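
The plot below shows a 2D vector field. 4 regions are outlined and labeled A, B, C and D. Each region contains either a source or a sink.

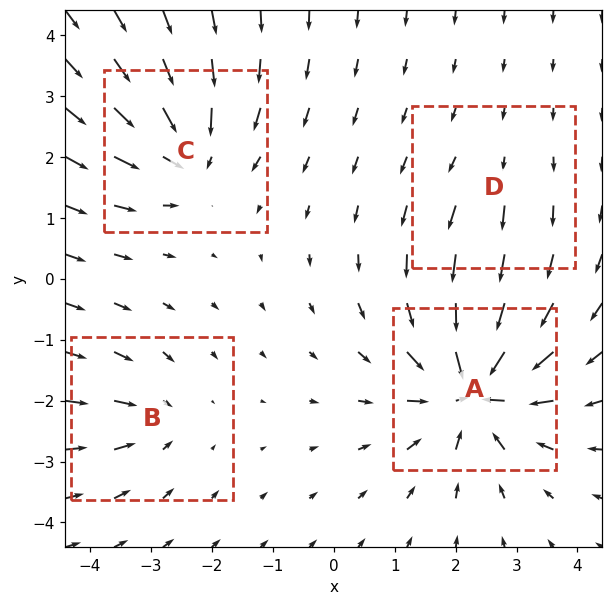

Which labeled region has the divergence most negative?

Divergence at each region's feature centre — A: about -9, B: about -3, C: about -5, D: about +2. Region A is most negative.

A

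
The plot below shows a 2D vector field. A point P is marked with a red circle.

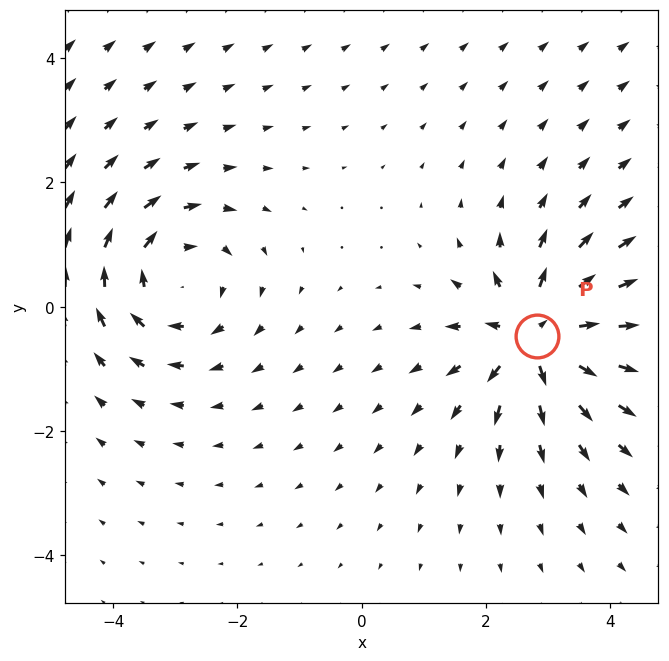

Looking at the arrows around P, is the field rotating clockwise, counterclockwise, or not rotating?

Near P at (2.8, -0.5) the arrows show no circulation. The curl there is ≈0.

not rotating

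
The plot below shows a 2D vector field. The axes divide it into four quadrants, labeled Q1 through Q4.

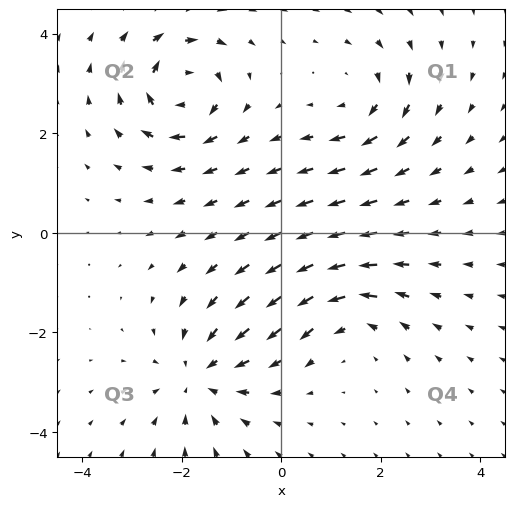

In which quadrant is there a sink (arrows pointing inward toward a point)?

Q3

The sink sits at approximately (-1.6, -2.9), which lies in quadrant Q3. The divergence there is about -5, negative as expected for a sink.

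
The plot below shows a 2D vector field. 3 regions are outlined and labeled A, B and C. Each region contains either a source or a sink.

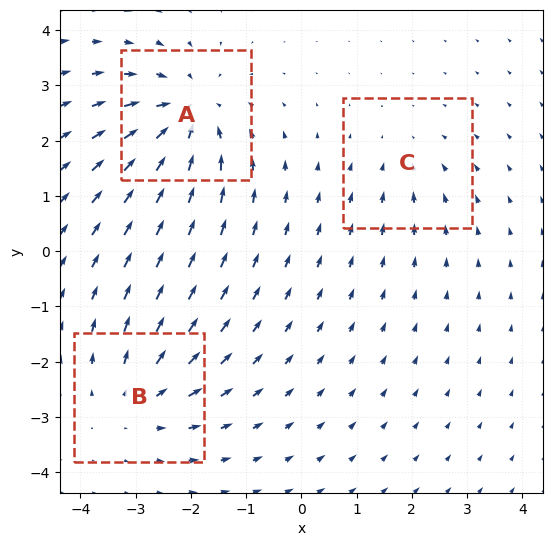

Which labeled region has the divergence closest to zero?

C

Divergence at each region's feature centre — A: about -5, B: about +3, C: about -2. Region C is closest to zero.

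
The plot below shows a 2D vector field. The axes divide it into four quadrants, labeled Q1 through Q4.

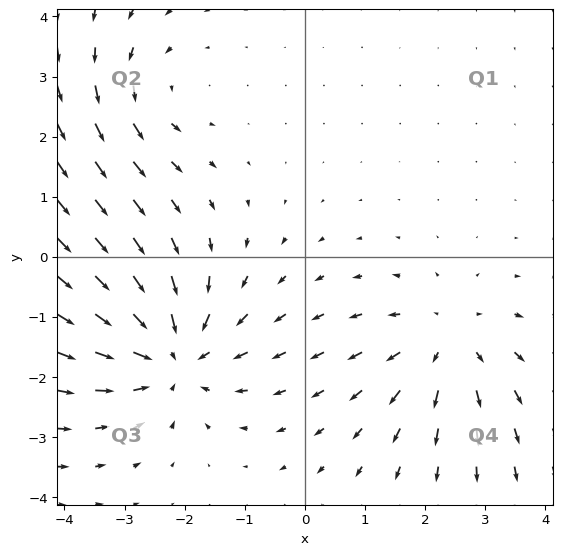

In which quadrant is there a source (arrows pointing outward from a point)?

The source sits at approximately (2.4, -1.4), which lies in quadrant Q4. The divergence there is about +3, positive as expected for a source.

Q4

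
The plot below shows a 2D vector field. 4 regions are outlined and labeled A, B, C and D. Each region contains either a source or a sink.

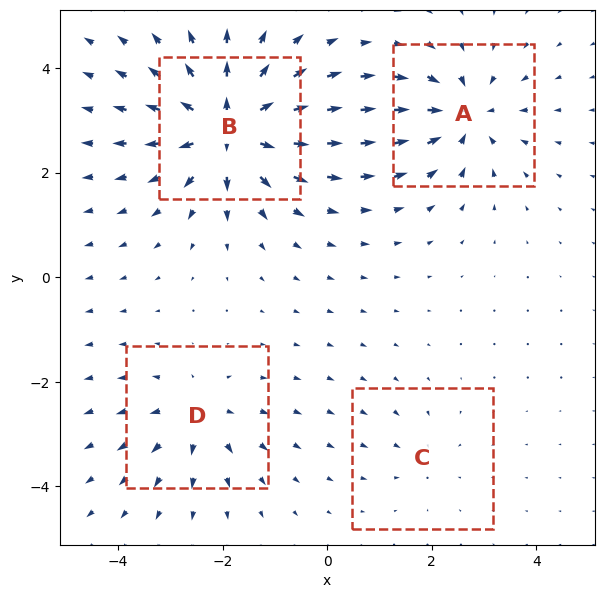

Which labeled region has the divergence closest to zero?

C

Divergence at each region's feature centre — A: about -5, B: about +8, C: about -2, D: about +4. Region C is closest to zero.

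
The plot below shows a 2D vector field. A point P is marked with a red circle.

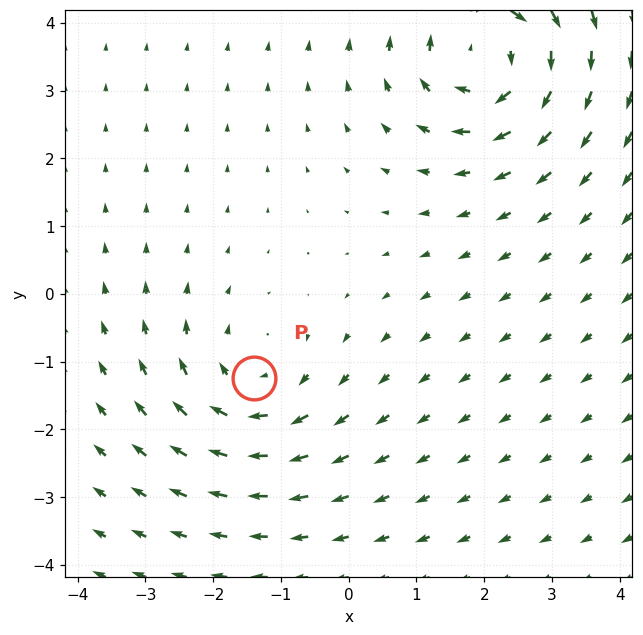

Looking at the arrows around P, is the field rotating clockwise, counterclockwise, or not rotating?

clockwise

Near P at (-1.4, -1.2) the arrows circulate clockwise. The curl (z-component) there is about -3; negative curl means clockwise rotation.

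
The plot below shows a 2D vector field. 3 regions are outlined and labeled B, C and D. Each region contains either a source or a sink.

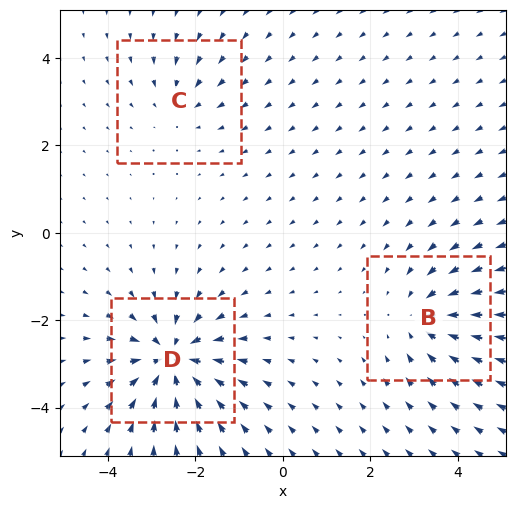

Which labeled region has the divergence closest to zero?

C

Divergence at each region's feature centre — B: about -4, C: about -2, D: about -6. Region C is closest to zero.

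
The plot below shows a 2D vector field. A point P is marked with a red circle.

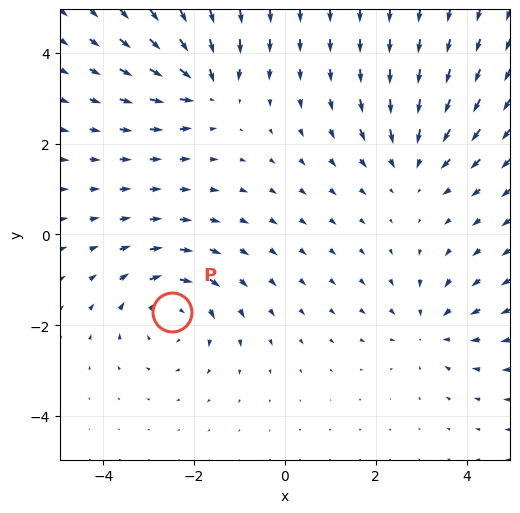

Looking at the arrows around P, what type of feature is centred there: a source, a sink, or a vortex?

At P (-2.5, -1.7) the arrows circulate clockwise. Divergence ≈0, curl about -4 — near-zero divergence with nonzero curl is a vortex.

vortex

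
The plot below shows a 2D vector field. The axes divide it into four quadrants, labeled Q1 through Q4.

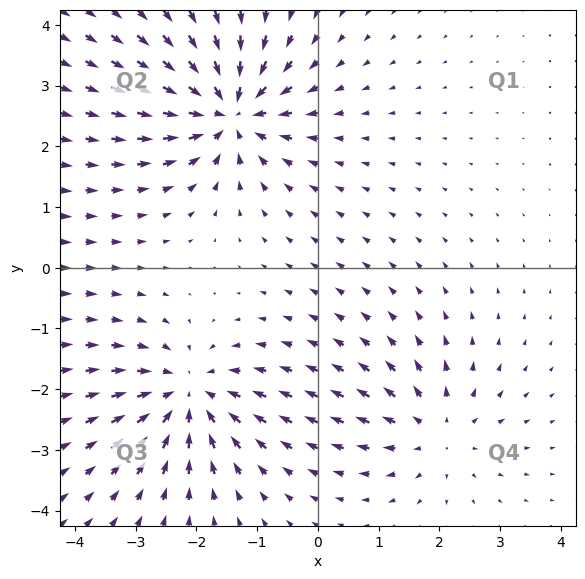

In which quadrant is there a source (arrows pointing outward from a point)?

Q4

The source sits at approximately (2.0, -2.7), which lies in quadrant Q4. The divergence there is about +3, positive as expected for a source.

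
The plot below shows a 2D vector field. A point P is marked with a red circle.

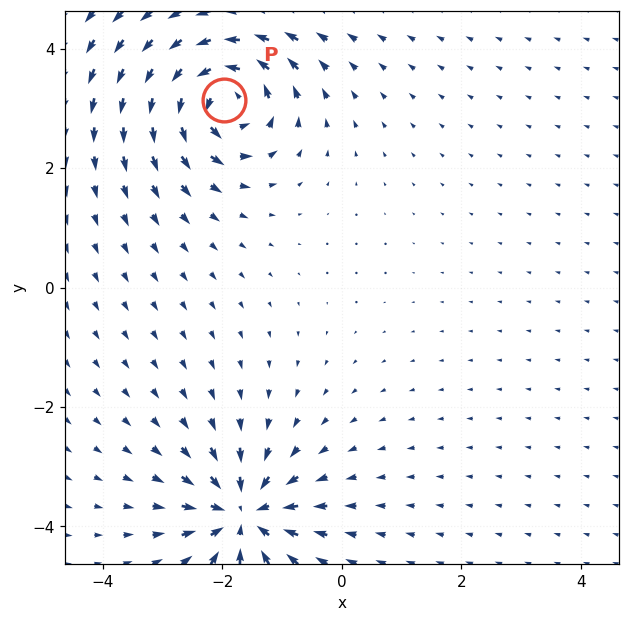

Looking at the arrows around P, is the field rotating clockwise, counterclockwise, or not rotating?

Near P at (-2.0, 3.1) the arrows circulate counterclockwise. The curl (z-component) there is about +6; positive curl means counterclockwise rotation.

counterclockwise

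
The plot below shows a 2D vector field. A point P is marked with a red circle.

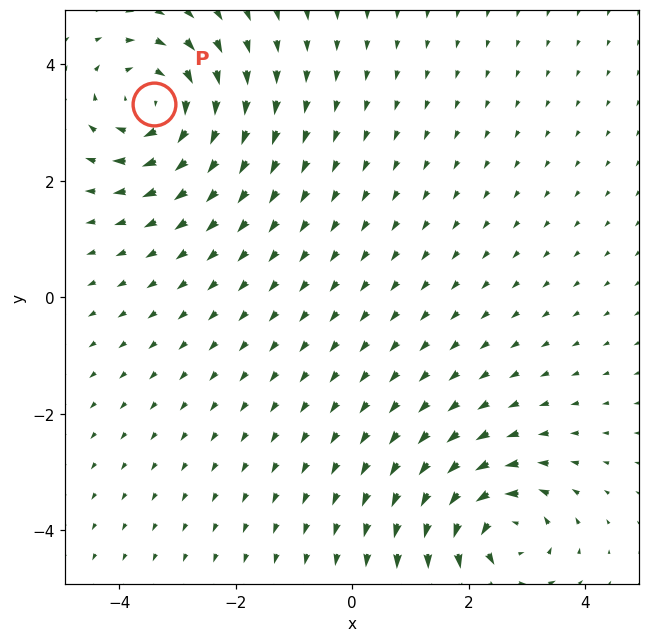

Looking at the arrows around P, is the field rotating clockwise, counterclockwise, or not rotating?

Near P at (-3.4, 3.3) the arrows circulate clockwise. The curl (z-component) there is about -4; negative curl means clockwise rotation.

clockwise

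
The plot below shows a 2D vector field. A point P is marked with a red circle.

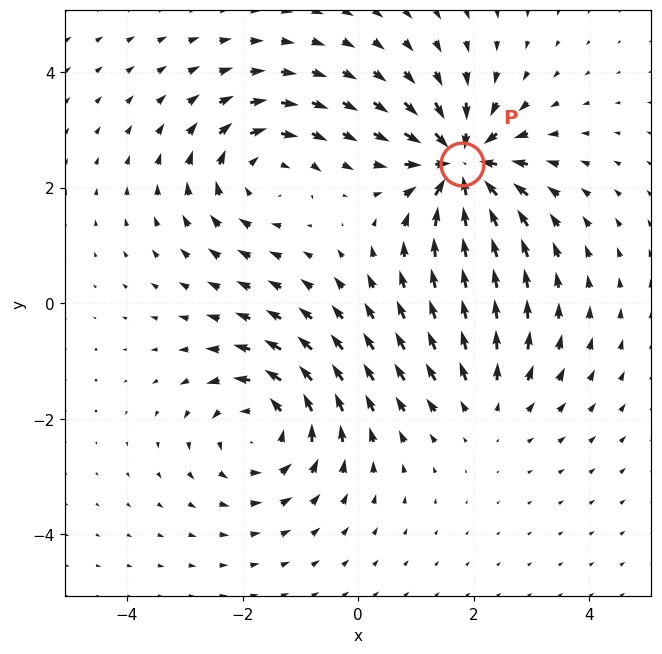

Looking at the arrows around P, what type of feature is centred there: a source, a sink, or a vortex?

At P (1.8, 2.4) the arrows converge inward. Divergence about -7, curl ≈0 — negative divergence with near-zero curl is a sink.

sink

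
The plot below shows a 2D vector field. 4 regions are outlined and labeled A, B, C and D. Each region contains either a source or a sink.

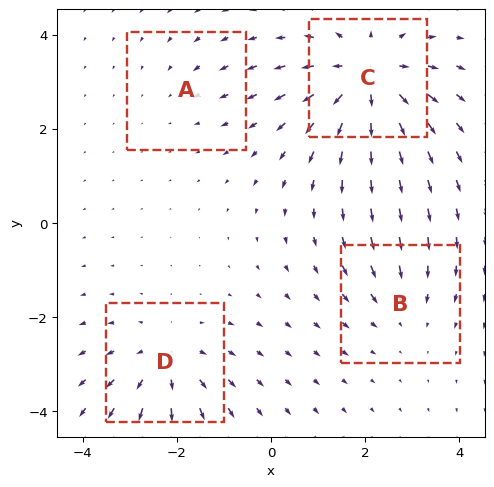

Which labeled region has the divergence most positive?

Divergence at each region's feature centre — A: about -2, B: about -3, C: about +6, D: about +4. Region C is most positive.

C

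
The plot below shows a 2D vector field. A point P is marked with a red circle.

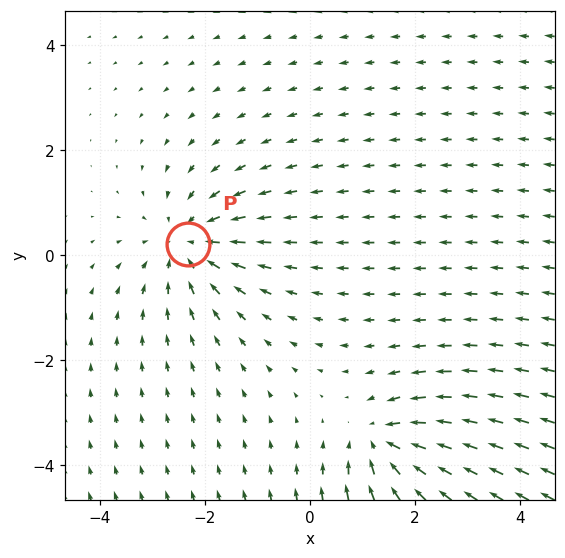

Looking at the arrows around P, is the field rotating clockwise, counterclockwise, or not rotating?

not rotating

Near P at (-2.3, 0.2) the arrows show no circulation. The curl there is ≈0.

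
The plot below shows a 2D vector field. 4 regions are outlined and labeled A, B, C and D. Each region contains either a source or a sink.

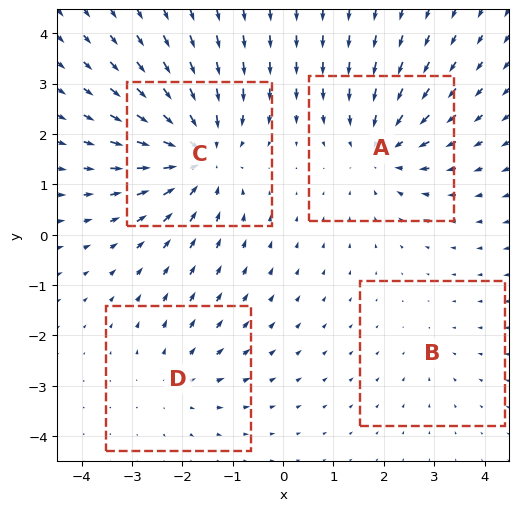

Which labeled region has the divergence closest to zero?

Divergence at each region's feature centre — A: about -5, B: about -2, C: about -6, D: about +3. Region B is closest to zero.

B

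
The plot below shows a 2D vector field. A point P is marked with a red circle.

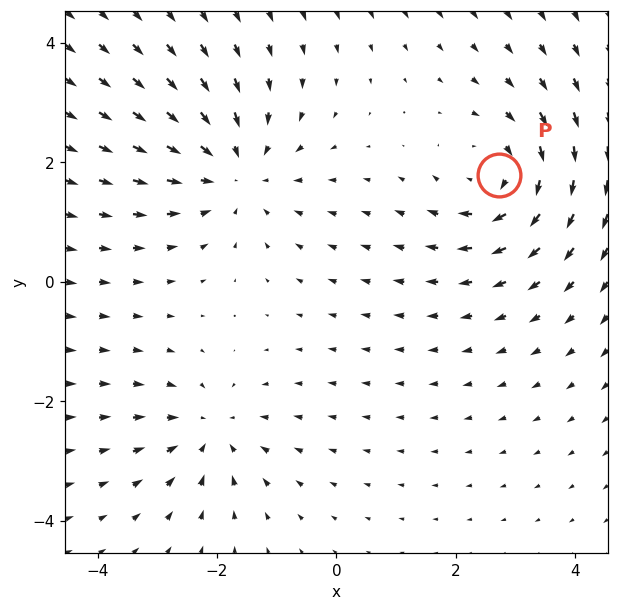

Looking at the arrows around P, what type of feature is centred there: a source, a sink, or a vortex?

At P (2.7, 1.8) the arrows circulate clockwise. Divergence ≈0, curl about -4 — near-zero divergence with nonzero curl is a vortex.

vortex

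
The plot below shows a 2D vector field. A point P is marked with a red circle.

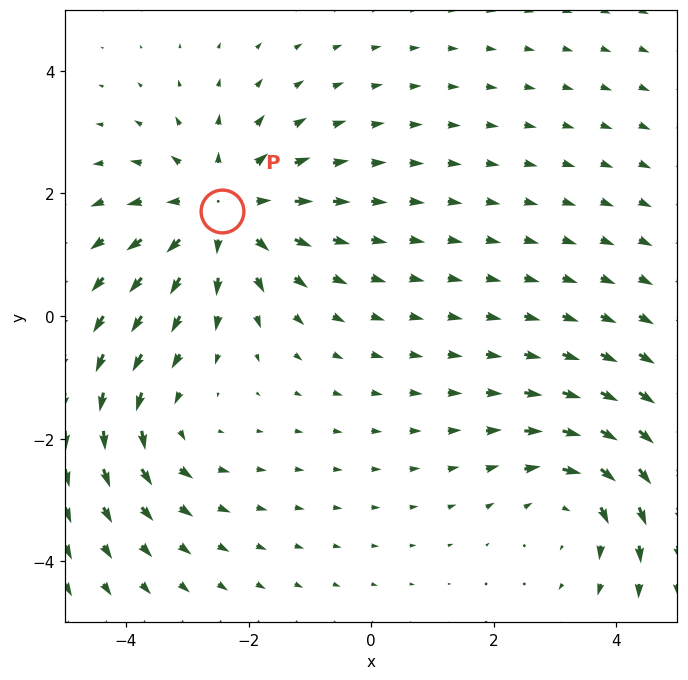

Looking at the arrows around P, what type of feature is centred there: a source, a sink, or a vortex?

source

At P (-2.4, 1.7) the arrows spread outward. Divergence about +4, curl ≈0 — positive divergence with near-zero curl is a source.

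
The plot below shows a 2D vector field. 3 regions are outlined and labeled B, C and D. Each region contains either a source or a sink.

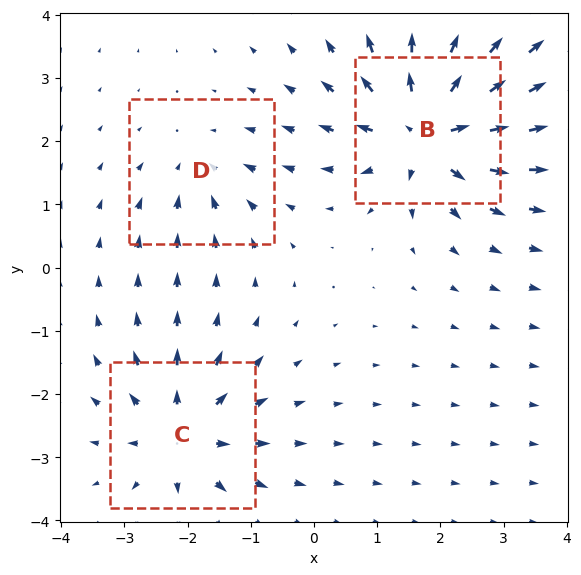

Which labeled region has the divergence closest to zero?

D

Divergence at each region's feature centre — B: about +6, C: about +4, D: about -2. Region D is closest to zero.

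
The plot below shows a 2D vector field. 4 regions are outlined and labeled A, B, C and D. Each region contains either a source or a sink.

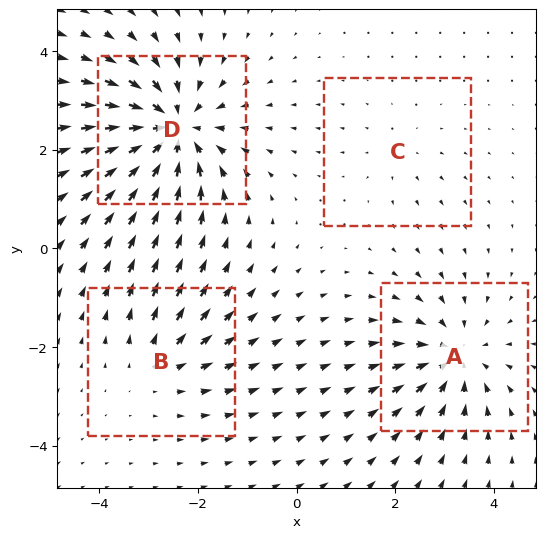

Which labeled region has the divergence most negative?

Divergence at each region's feature centre — A: about -5, B: about +3, C: about +2, D: about -7. Region D is most negative.

D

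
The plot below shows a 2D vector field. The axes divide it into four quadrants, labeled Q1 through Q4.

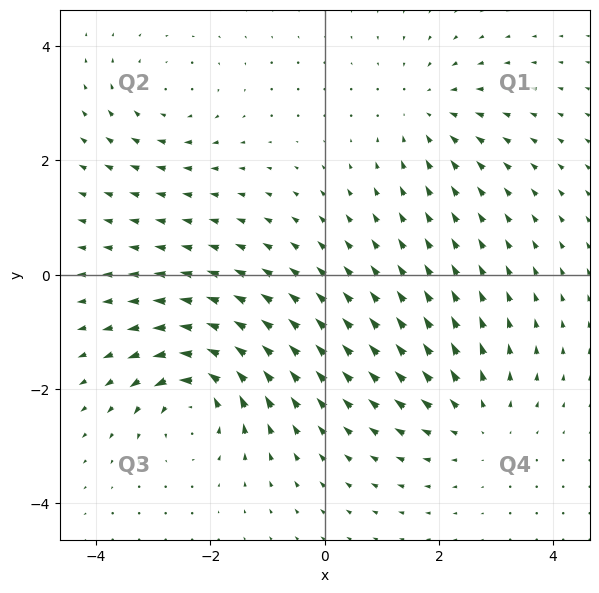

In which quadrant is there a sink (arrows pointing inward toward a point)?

The sink sits at approximately (1.8, 2.9), which lies in quadrant Q1. The divergence there is about -3, negative as expected for a sink.

Q1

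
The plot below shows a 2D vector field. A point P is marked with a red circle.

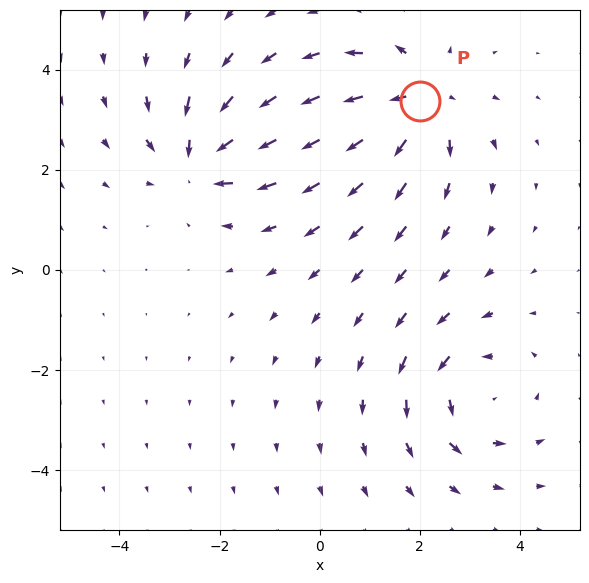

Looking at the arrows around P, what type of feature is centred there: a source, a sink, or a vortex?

source

At P (2.0, 3.4) the arrows spread outward. Divergence about +4, curl ≈0 — positive divergence with near-zero curl is a source.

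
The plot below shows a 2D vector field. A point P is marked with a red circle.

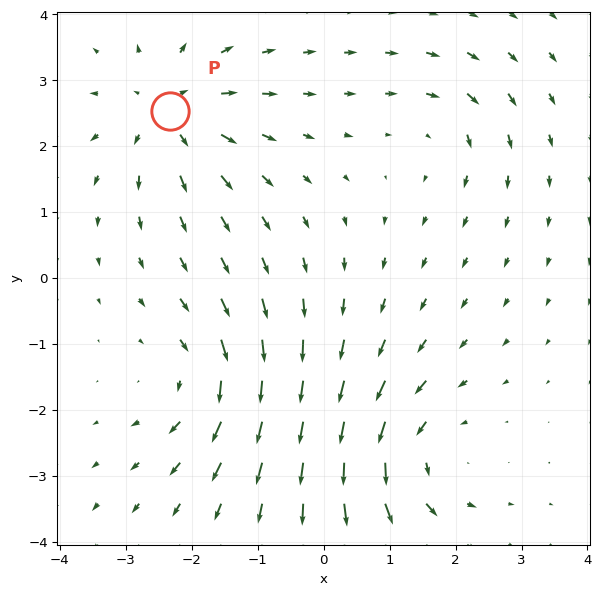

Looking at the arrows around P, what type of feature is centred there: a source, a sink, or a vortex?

source

At P (-2.3, 2.5) the arrows spread outward. Divergence about +5, curl ≈0 — positive divergence with near-zero curl is a source.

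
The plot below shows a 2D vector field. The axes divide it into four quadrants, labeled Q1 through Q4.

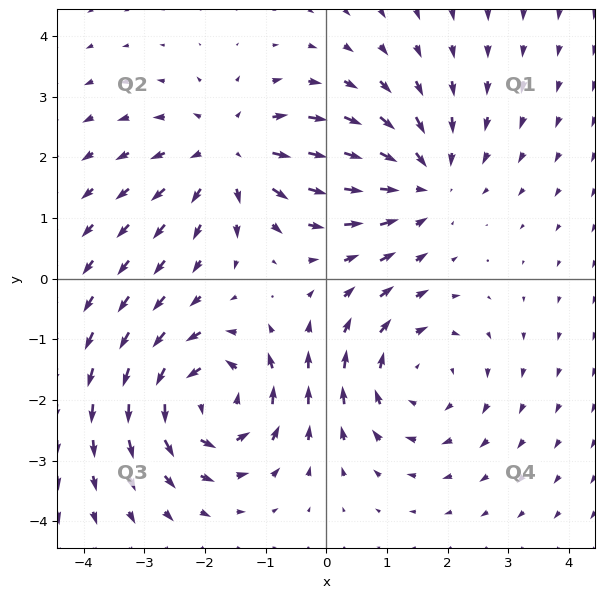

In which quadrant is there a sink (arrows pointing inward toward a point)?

Q1

The sink sits at approximately (1.6, 1.6), which lies in quadrant Q1. The divergence there is about -2, negative as expected for a sink.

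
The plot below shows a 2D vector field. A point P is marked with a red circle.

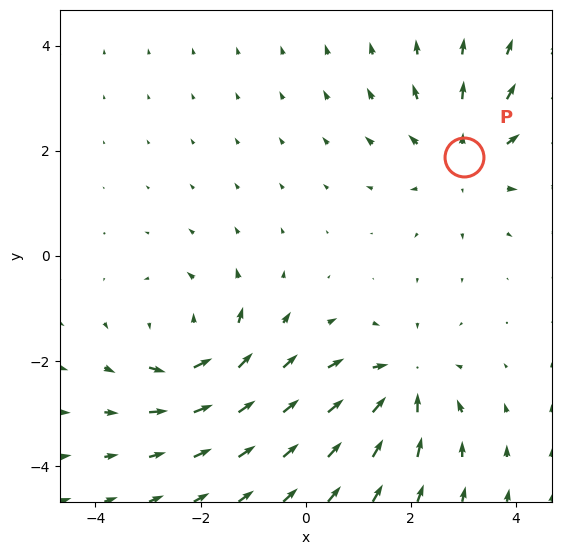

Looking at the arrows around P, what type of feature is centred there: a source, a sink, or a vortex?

source

At P (3.0, 1.9) the arrows spread outward. Divergence about +2, curl ≈0 — positive divergence with near-zero curl is a source.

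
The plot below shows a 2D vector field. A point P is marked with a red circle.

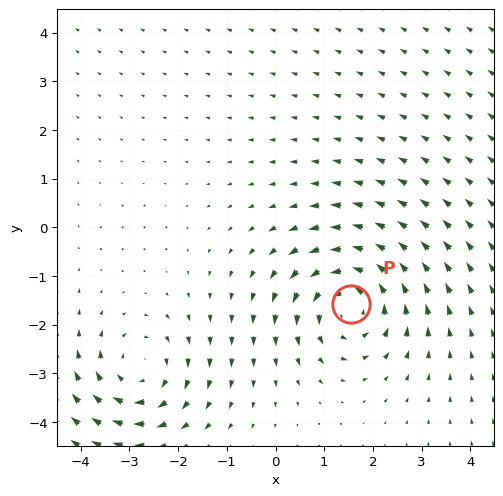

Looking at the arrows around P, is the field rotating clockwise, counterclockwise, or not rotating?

counterclockwise

Near P at (1.6, -1.6) the arrows circulate counterclockwise. The curl (z-component) there is about +3; positive curl means counterclockwise rotation.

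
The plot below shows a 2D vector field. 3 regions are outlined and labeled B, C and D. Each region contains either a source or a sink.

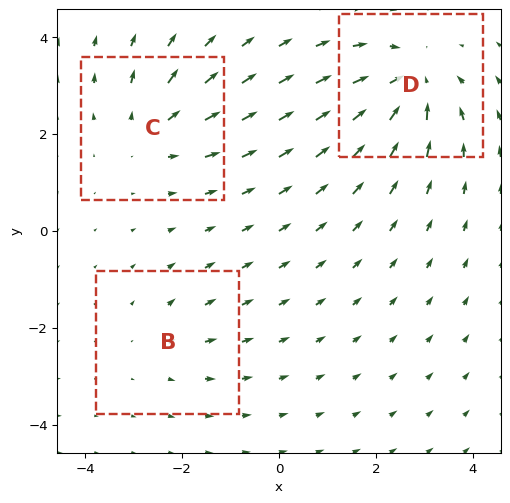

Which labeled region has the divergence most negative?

D

Divergence at each region's feature centre — B: about +2, C: about +3, D: about -5. Region D is most negative.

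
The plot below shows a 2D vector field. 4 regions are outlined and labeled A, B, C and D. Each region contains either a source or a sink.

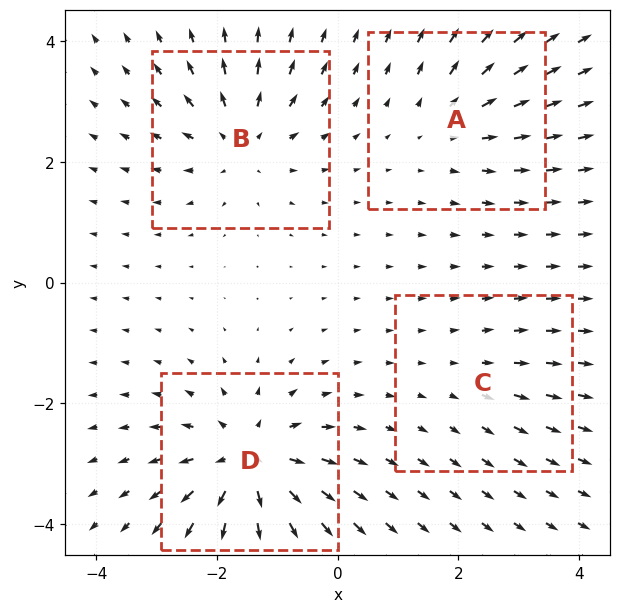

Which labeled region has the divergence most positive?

D

Divergence at each region's feature centre — A: about +4, B: about +5, C: about +2, D: about +7. Region D is most positive.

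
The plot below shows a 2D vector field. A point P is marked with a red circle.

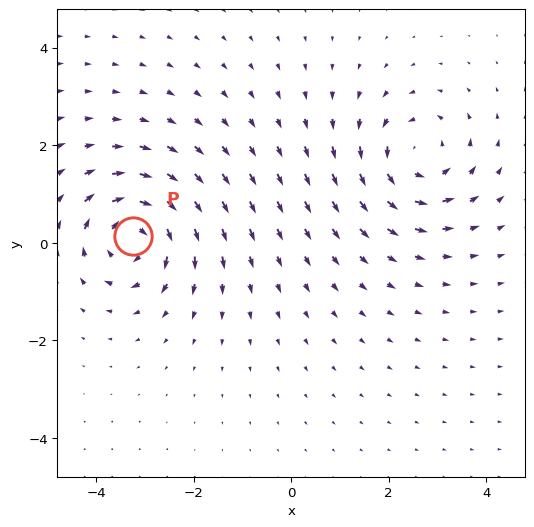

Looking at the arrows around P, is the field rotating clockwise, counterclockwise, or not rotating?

Near P at (-3.2, 0.1) the arrows circulate clockwise. The curl (z-component) there is about -6; negative curl means clockwise rotation.

clockwise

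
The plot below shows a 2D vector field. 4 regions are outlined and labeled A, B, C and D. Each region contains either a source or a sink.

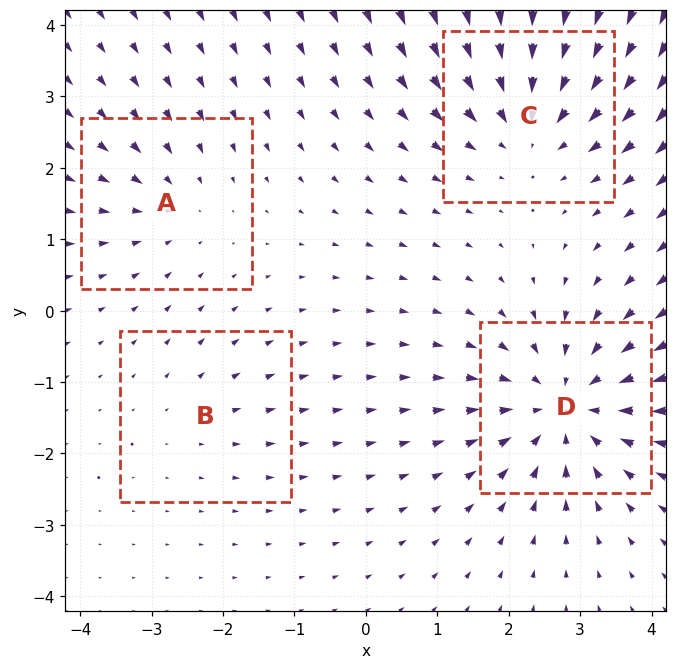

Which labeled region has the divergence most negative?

Divergence at each region's feature centre — A: about -3, B: about +2, C: about -5, D: about -6. Region D is most negative.

D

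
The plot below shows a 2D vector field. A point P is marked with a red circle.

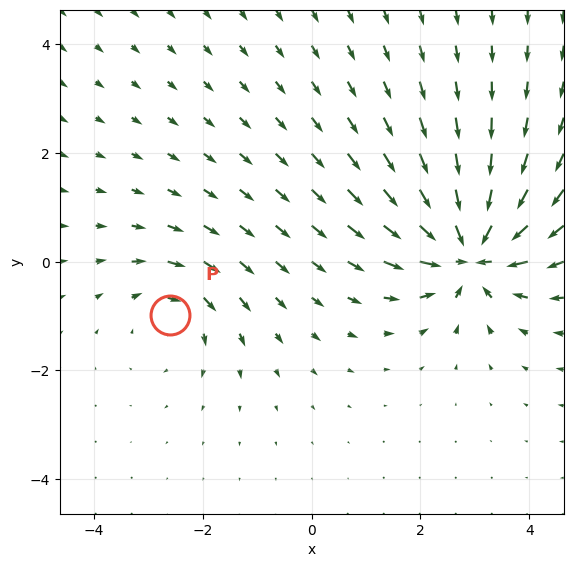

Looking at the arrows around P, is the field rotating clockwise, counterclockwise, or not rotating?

Near P at (-2.6, -1.0) the arrows circulate clockwise. The curl (z-component) there is about -3; negative curl means clockwise rotation.

clockwise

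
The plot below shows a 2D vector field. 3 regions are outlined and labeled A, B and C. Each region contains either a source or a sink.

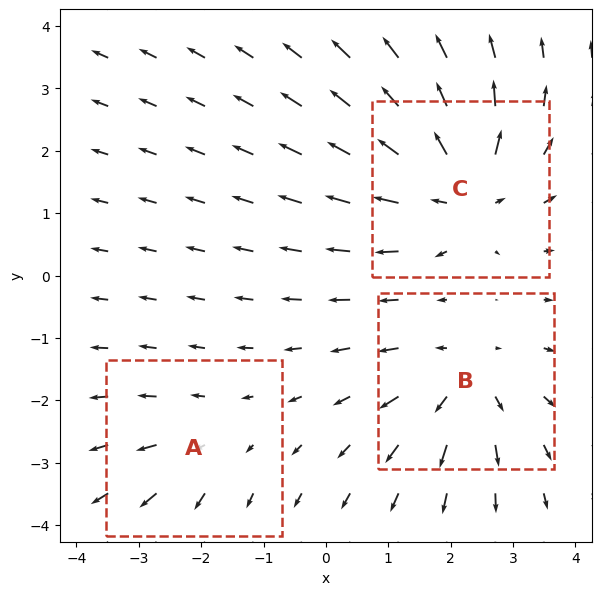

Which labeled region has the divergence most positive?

Divergence at each region's feature centre — A: about +2, B: about +4, C: about +5. Region C is most positive.

C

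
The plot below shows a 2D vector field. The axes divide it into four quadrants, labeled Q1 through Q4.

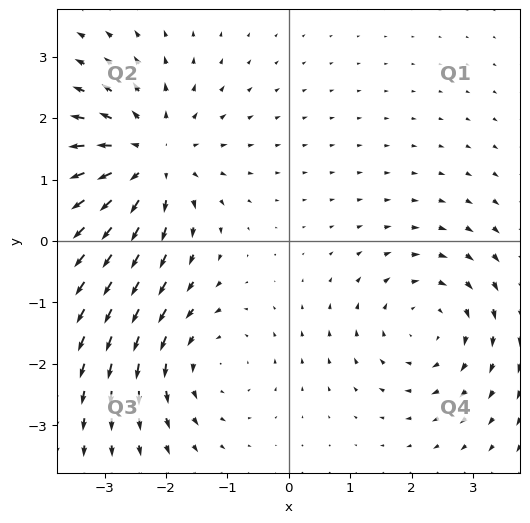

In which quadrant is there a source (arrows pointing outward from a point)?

Q2

The source sits at approximately (-2.3, 1.3), which lies in quadrant Q2. The divergence there is about +4, positive as expected for a source.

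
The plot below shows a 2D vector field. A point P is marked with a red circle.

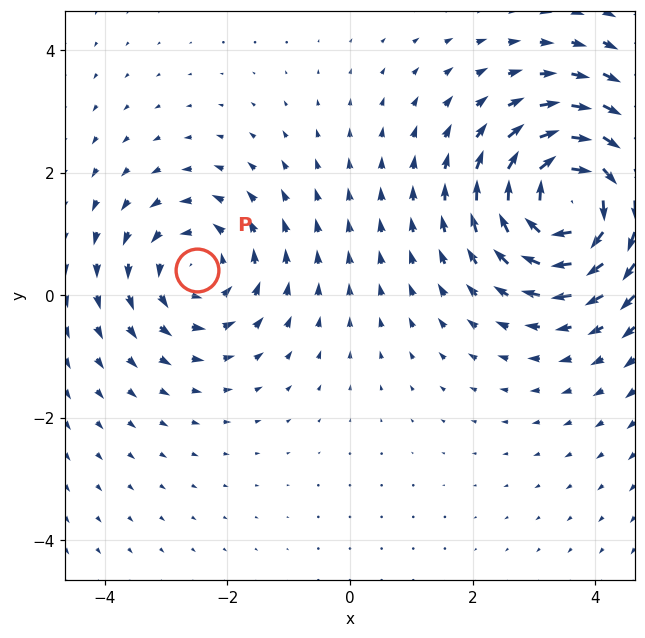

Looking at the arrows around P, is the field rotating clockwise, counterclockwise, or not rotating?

Near P at (-2.5, 0.4) the arrows circulate counterclockwise. The curl (z-component) there is about +3; positive curl means counterclockwise rotation.

counterclockwise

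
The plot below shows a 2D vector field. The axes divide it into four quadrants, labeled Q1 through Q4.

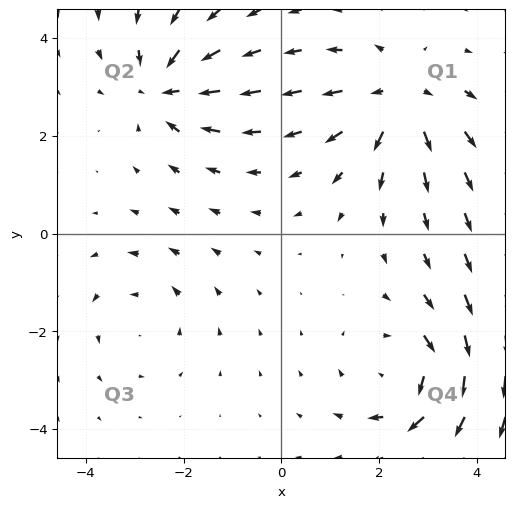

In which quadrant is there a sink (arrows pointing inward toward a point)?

Q2

The sink sits at approximately (-2.4, 3.0), which lies in quadrant Q2. The divergence there is about -5, negative as expected for a sink.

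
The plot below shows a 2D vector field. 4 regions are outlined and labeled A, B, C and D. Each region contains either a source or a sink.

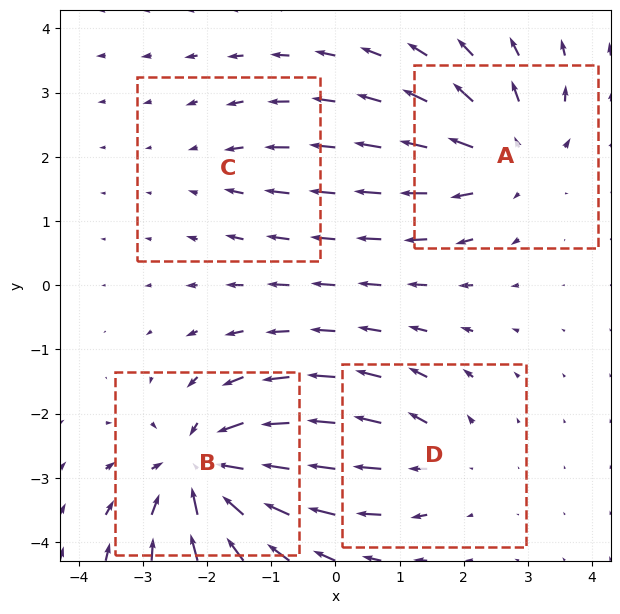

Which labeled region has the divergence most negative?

B

Divergence at each region's feature centre — A: about +5, B: about -7, C: about -2, D: about +3. Region B is most negative.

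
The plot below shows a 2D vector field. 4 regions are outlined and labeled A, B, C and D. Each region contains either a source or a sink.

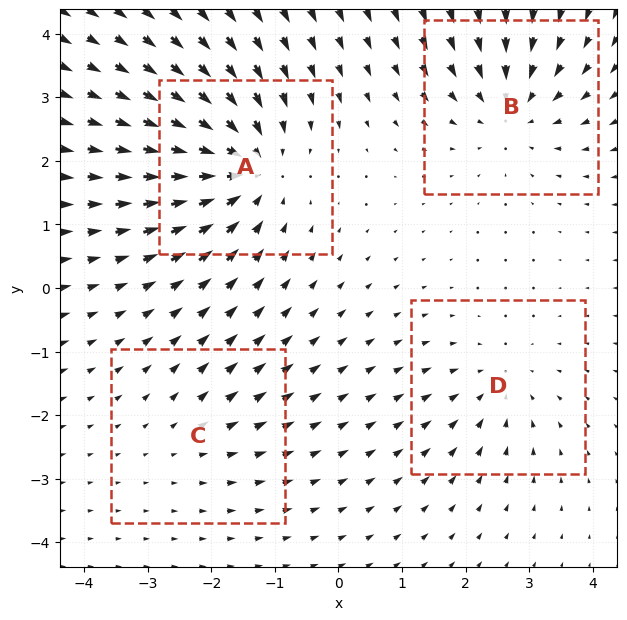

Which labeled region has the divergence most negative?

A

Divergence at each region's feature centre — A: about -6, B: about -5, C: about +2, D: about -3. Region A is most negative.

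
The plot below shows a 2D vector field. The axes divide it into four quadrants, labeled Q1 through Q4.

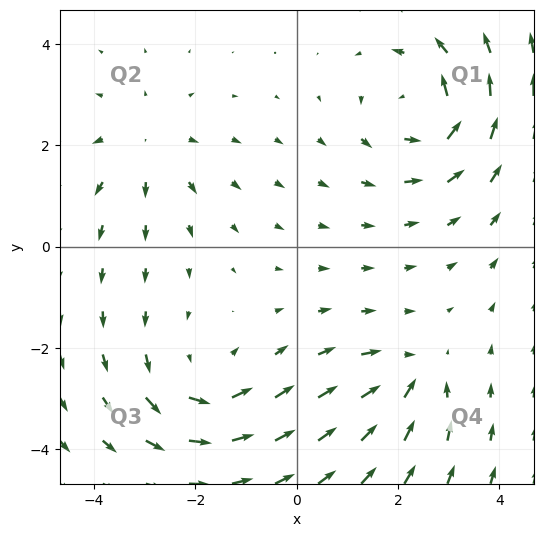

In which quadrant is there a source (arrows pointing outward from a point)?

The source sits at approximately (-2.9, 2.0), which lies in quadrant Q2. The divergence there is about +3, positive as expected for a source.

Q2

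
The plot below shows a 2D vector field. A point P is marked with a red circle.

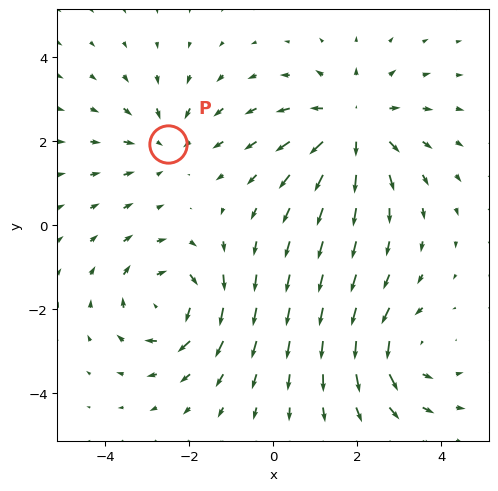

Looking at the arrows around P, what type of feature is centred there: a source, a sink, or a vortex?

sink

At P (-2.5, 1.9) the arrows converge inward. Divergence about -2, curl ≈0 — negative divergence with near-zero curl is a sink.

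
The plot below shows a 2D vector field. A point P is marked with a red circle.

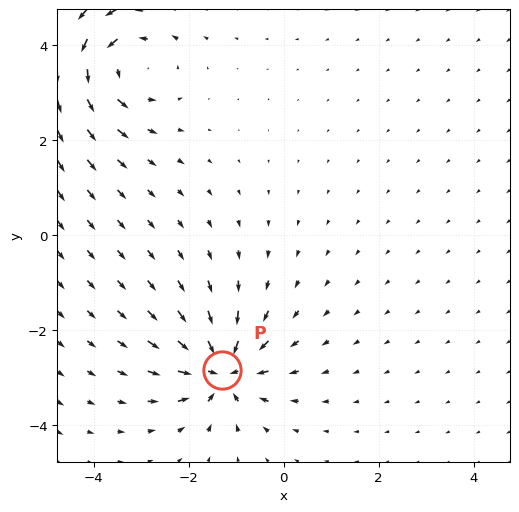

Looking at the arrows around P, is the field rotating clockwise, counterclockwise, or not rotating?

Near P at (-1.3, -2.8) the arrows show no circulation. The curl there is ≈0.

not rotating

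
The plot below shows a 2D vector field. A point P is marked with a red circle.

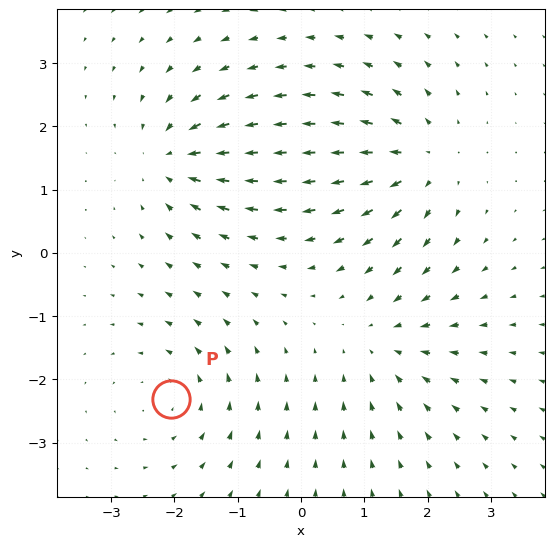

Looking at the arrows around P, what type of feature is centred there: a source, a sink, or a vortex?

vortex

At P (-2.1, -2.3) the arrows circulate counterclockwise. Divergence ≈0, curl about +4 — near-zero divergence with nonzero curl is a vortex.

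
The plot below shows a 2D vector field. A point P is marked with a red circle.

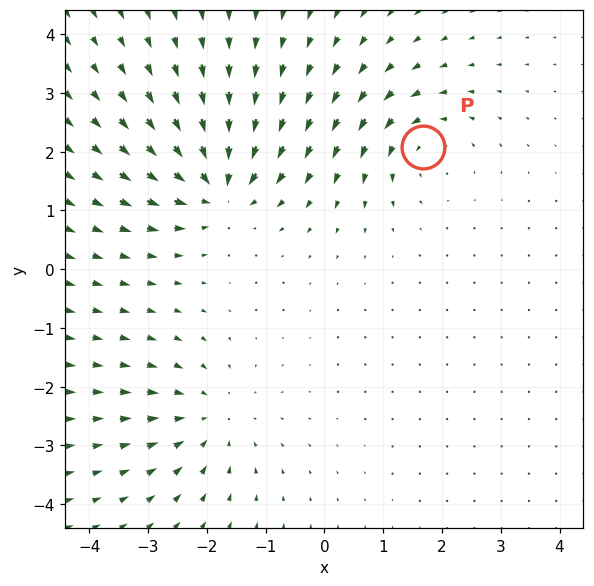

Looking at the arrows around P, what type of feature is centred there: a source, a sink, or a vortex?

At P (1.7, 2.1) the arrows circulate counterclockwise. Divergence ≈0, curl about +3 — near-zero divergence with nonzero curl is a vortex.

vortex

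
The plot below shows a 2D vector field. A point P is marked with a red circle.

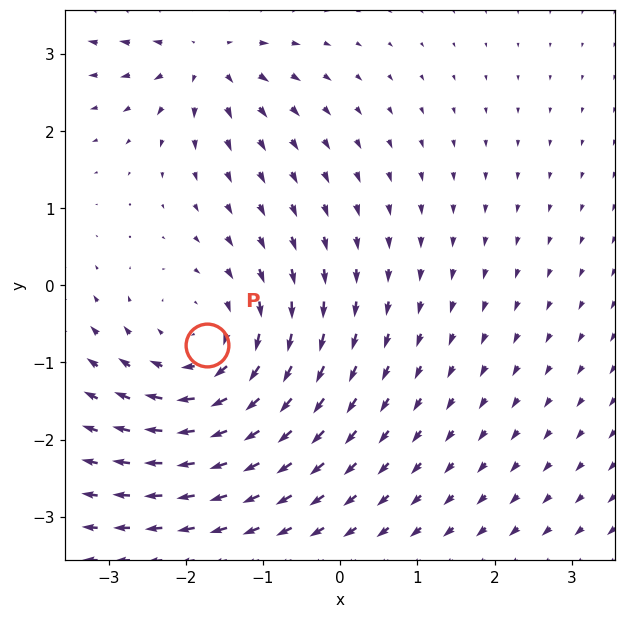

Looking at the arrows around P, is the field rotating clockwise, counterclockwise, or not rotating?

Near P at (-1.7, -0.8) the arrows circulate clockwise. The curl (z-component) there is about -4; negative curl means clockwise rotation.

clockwise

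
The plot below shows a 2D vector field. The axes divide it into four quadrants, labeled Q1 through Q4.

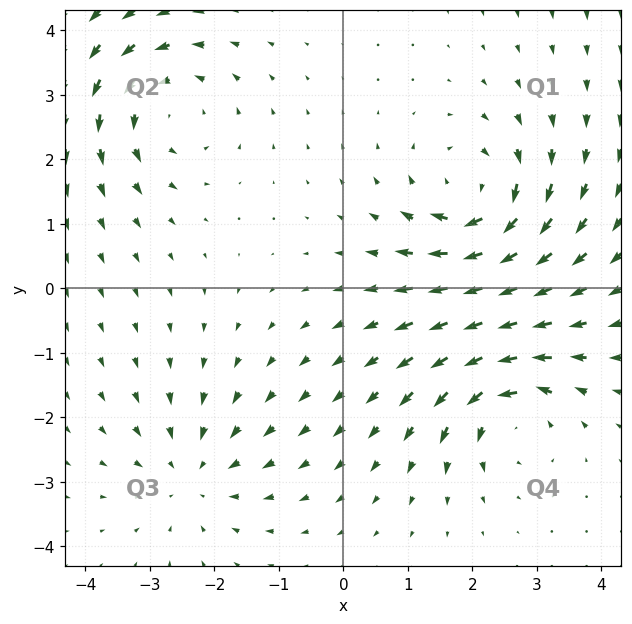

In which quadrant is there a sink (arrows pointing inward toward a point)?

Q3

The sink sits at approximately (-2.3, -2.9), which lies in quadrant Q3. The divergence there is about -4, negative as expected for a sink.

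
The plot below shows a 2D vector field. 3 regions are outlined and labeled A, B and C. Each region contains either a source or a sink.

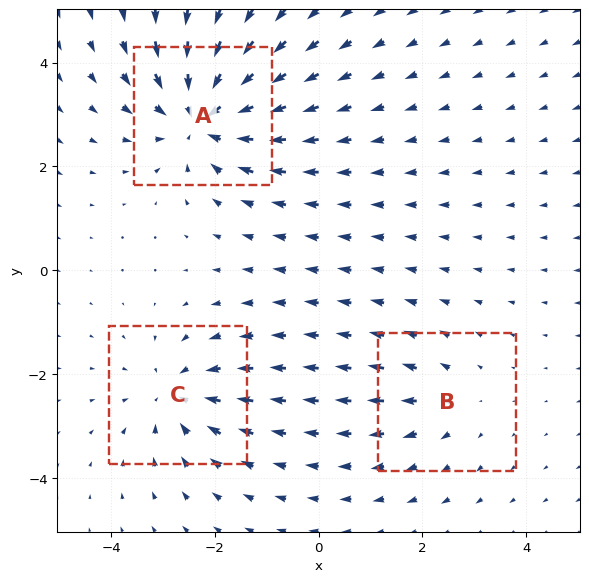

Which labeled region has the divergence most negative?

A

Divergence at each region's feature centre — A: about -5, B: about +2, C: about -3. Region A is most negative.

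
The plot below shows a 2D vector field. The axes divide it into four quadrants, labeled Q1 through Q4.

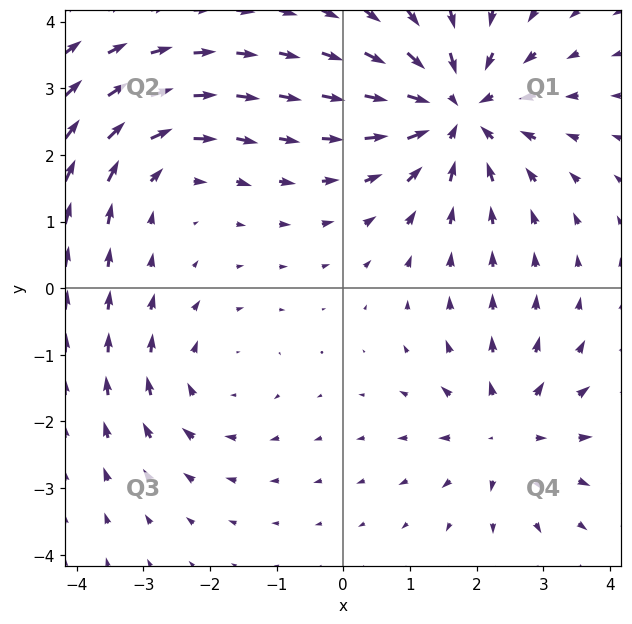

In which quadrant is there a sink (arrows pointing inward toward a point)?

The sink sits at approximately (1.7, 2.7), which lies in quadrant Q1. The divergence there is about -5, negative as expected for a sink.

Q1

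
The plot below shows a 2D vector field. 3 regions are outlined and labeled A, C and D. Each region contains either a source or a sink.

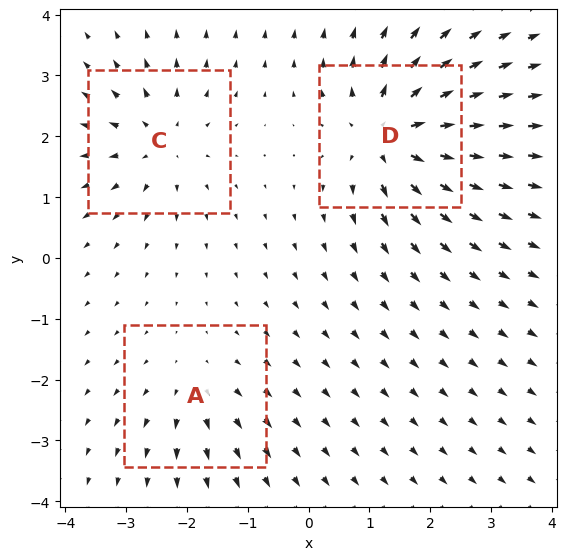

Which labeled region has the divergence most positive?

D

Divergence at each region's feature centre — A: about +2, C: about +4, D: about +6. Region D is most positive.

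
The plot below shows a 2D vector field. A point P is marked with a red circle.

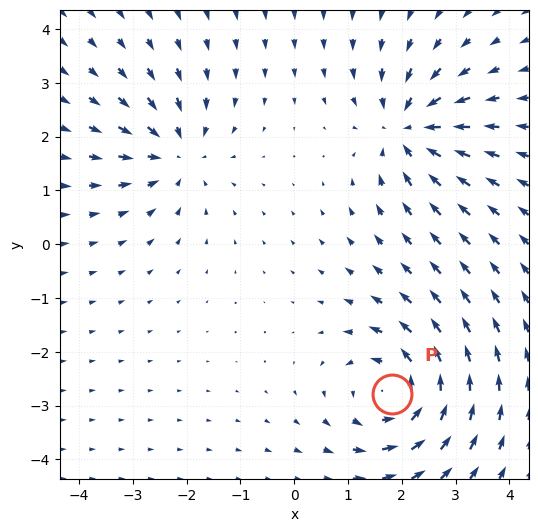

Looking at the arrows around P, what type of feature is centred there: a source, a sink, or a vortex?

vortex

At P (1.8, -2.8) the arrows circulate counterclockwise. Divergence ≈0, curl about +5 — near-zero divergence with nonzero curl is a vortex.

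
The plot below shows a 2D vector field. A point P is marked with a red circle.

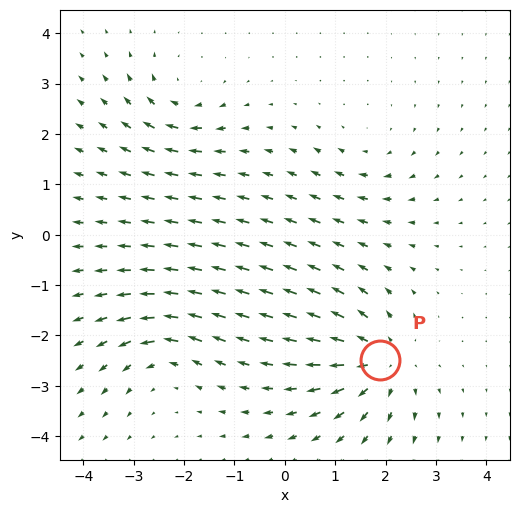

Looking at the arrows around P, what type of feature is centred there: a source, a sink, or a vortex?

source

At P (1.9, -2.5) the arrows spread outward. Divergence about +5, curl ≈0 — positive divergence with near-zero curl is a source.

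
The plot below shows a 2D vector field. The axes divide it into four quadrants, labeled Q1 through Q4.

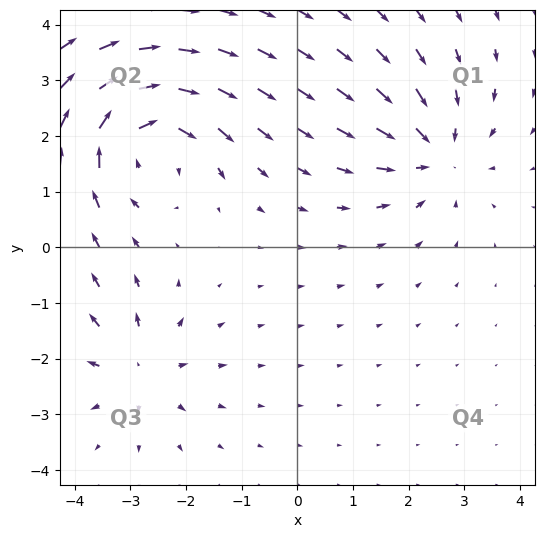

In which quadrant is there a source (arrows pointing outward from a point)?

Q3

The source sits at approximately (-2.8, -2.2), which lies in quadrant Q3. The divergence there is about +3, positive as expected for a source.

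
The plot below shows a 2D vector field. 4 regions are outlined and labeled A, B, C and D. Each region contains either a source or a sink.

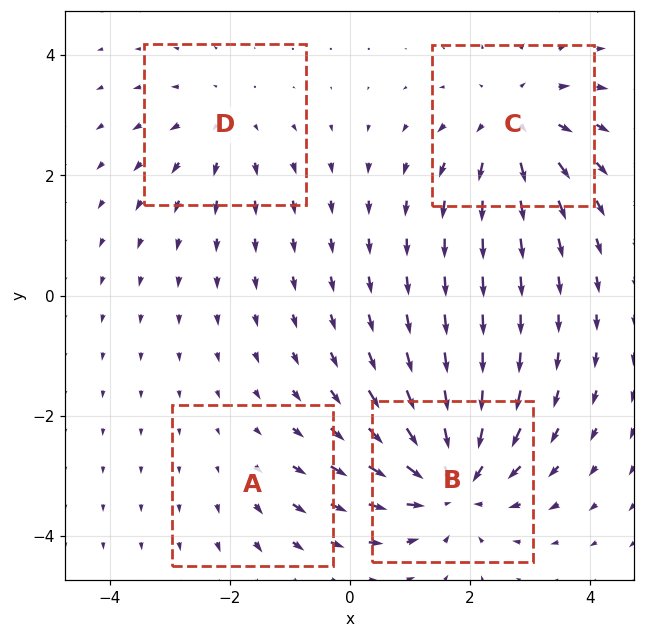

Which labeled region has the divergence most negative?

B

Divergence at each region's feature centre — A: about +2, B: about -7, C: about +5, D: about +3. Region B is most negative.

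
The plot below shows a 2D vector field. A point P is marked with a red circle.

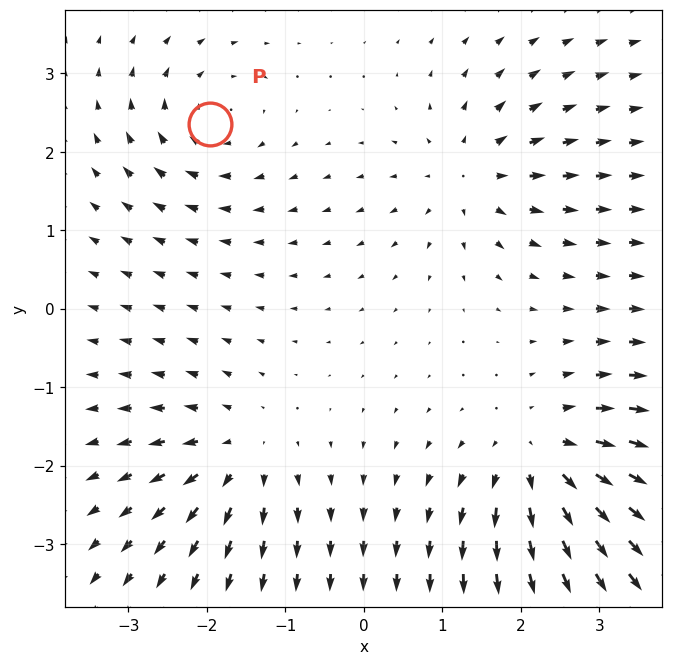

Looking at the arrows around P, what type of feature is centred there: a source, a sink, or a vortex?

At P (-2.0, 2.4) the arrows circulate clockwise. Divergence ≈0, curl about -4 — near-zero divergence with nonzero curl is a vortex.

vortex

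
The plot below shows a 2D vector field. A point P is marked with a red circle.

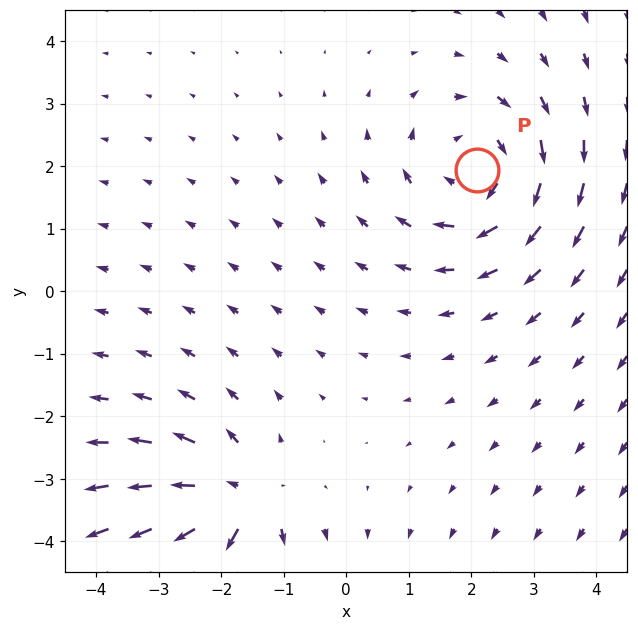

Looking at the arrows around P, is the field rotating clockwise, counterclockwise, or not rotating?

clockwise

Near P at (2.1, 1.9) the arrows circulate clockwise. The curl (z-component) there is about -3; negative curl means clockwise rotation.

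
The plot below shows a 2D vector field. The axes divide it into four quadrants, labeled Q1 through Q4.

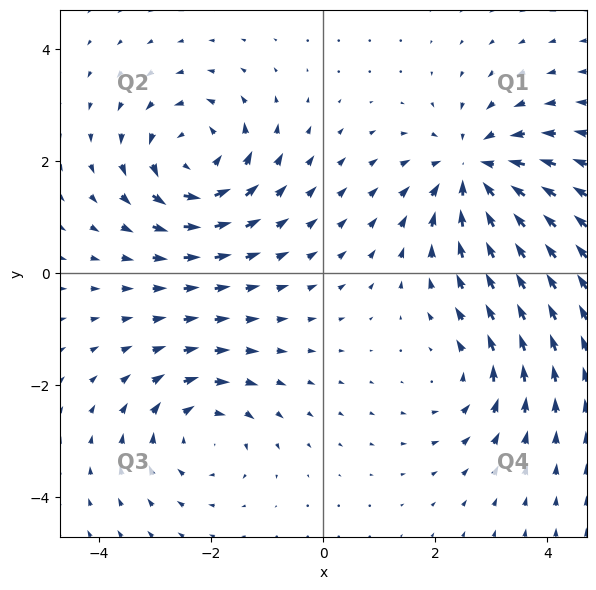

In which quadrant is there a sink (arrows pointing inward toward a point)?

Q1

The sink sits at approximately (2.7, 1.8), which lies in quadrant Q1. The divergence there is about -4, negative as expected for a sink.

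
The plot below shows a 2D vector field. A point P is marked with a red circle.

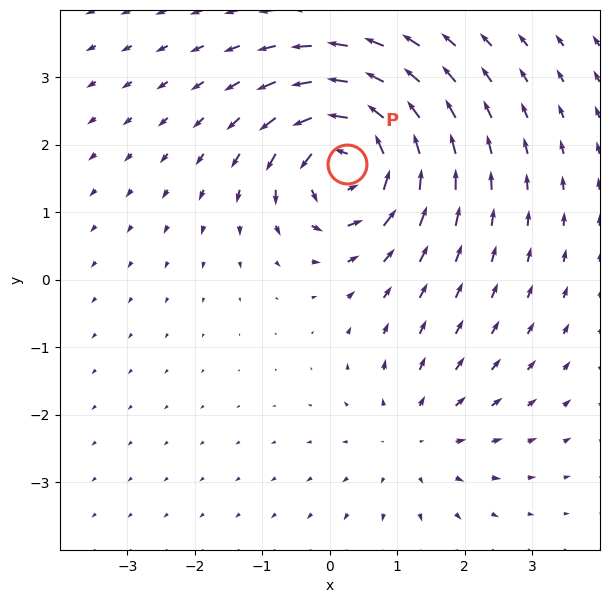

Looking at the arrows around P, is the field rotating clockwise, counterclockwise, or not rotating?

Near P at (0.3, 1.7) the arrows circulate counterclockwise. The curl (z-component) there is about +7; positive curl means counterclockwise rotation.

counterclockwise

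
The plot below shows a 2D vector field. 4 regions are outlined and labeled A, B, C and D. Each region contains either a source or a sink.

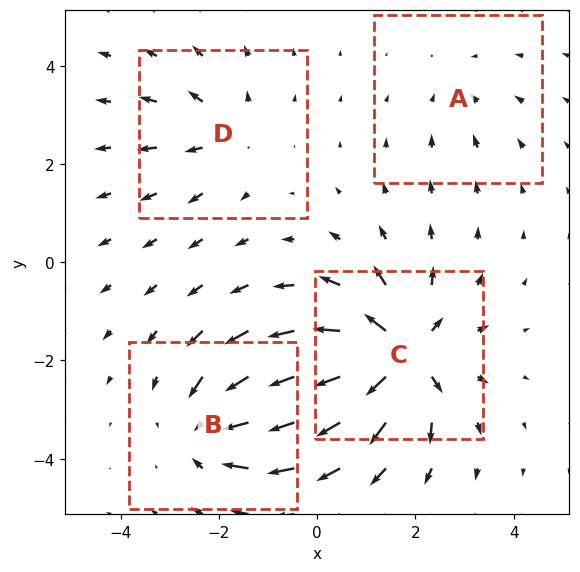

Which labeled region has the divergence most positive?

C

Divergence at each region's feature centre — A: about -2, B: about -5, C: about +8, D: about +3. Region C is most positive.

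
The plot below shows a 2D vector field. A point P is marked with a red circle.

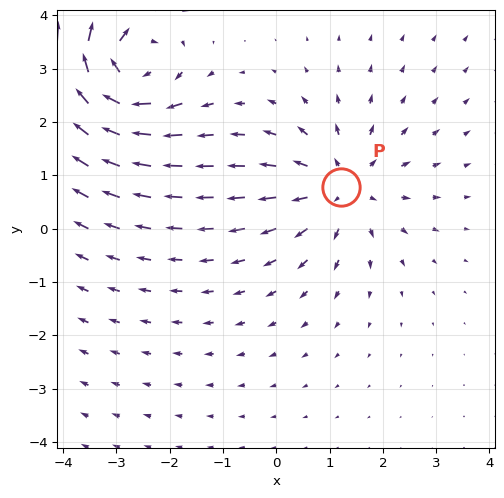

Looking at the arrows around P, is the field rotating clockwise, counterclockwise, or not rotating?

Near P at (1.2, 0.8) the arrows show no circulation. The curl there is ≈0.

not rotating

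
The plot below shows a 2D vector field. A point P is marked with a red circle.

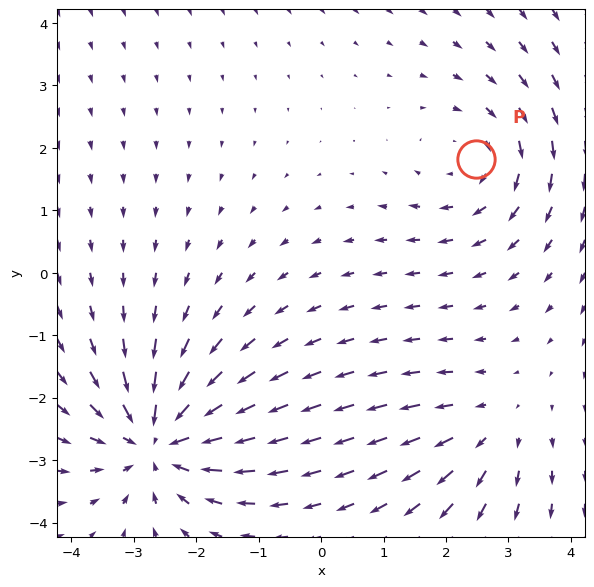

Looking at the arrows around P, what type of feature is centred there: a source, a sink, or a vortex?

vortex

At P (2.5, 1.8) the arrows circulate clockwise. Divergence ≈0, curl about -3 — near-zero divergence with nonzero curl is a vortex.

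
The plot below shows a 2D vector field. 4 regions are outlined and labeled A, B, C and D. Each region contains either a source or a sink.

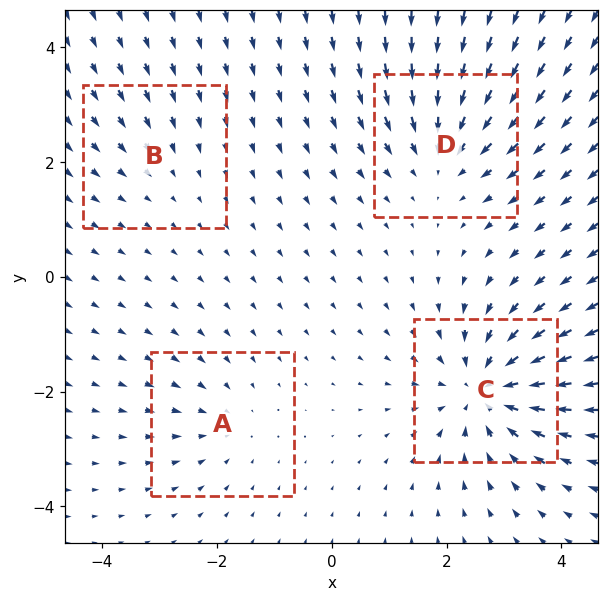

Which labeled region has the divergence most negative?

Divergence at each region's feature centre — A: about -3, B: about -2, C: about -7, D: about -5. Region C is most negative.

C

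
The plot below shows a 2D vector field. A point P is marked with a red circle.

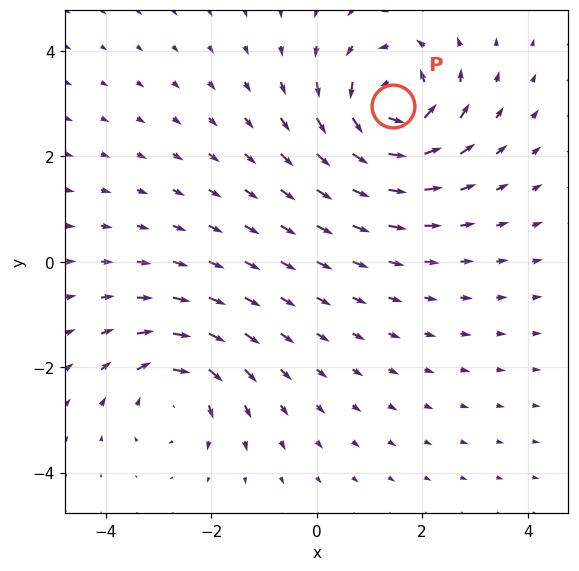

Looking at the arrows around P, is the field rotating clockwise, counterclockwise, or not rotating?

counterclockwise

Near P at (1.4, 3.0) the arrows circulate counterclockwise. The curl (z-component) there is about +7; positive curl means counterclockwise rotation.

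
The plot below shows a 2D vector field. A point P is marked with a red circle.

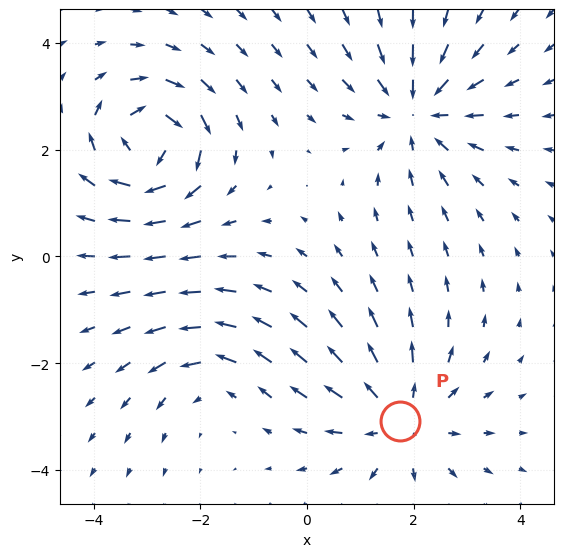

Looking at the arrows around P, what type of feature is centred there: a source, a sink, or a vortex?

At P (1.8, -3.1) the arrows spread outward. Divergence about +3, curl ≈0 — positive divergence with near-zero curl is a source.

source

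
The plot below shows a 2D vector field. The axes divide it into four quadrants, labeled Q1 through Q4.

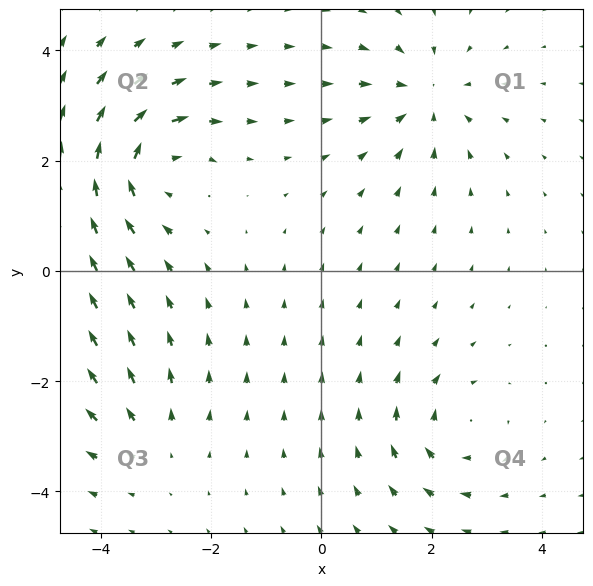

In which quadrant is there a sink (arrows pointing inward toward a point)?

Q1

The sink sits at approximately (1.9, 3.2), which lies in quadrant Q1. The divergence there is about -5, negative as expected for a sink.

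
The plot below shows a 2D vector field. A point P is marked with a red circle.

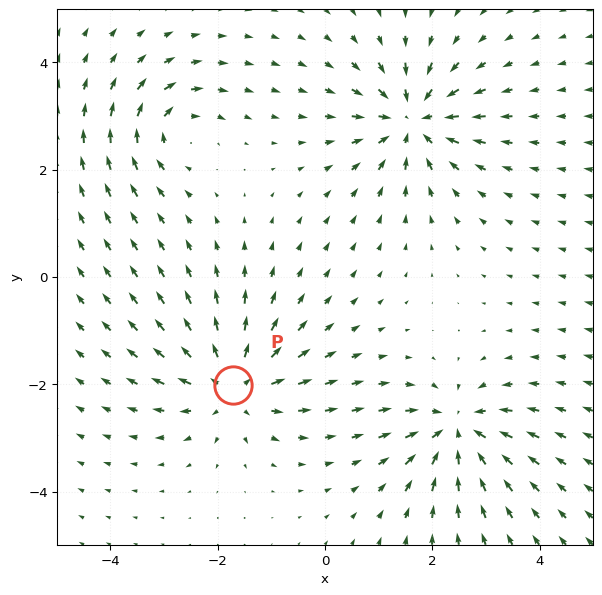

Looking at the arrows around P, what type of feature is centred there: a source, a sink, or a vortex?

source

At P (-1.7, -2.0) the arrows spread outward. Divergence about +5, curl ≈0 — positive divergence with near-zero curl is a source.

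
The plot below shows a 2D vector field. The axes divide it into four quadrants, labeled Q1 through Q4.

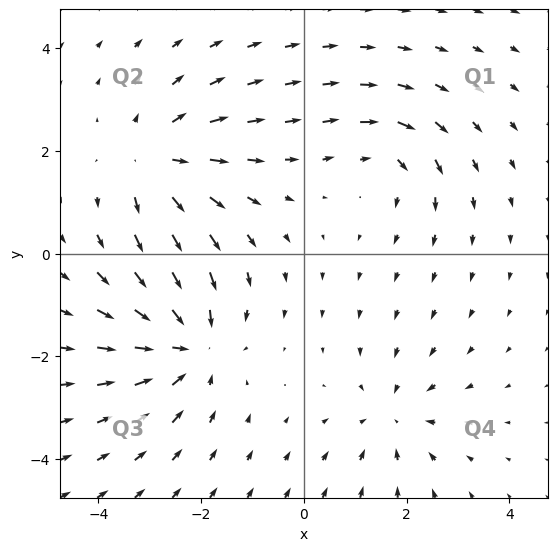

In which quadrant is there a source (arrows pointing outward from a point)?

Q2

The source sits at approximately (-2.9, 1.8), which lies in quadrant Q2. The divergence there is about +3, positive as expected for a source.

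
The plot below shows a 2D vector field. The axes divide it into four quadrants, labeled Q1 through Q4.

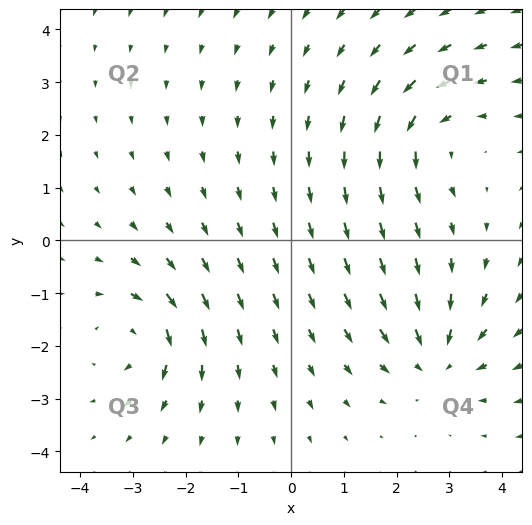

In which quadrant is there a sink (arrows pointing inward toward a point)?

Q4

The sink sits at approximately (2.8, -2.2), which lies in quadrant Q4. The divergence there is about -3, negative as expected for a sink.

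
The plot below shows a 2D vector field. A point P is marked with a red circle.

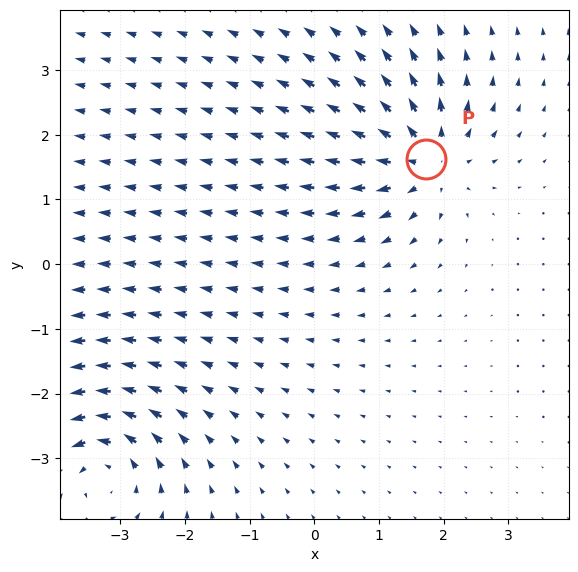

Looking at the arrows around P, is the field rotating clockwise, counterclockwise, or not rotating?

not rotating

Near P at (1.7, 1.6) the arrows show no circulation. The curl there is ≈0.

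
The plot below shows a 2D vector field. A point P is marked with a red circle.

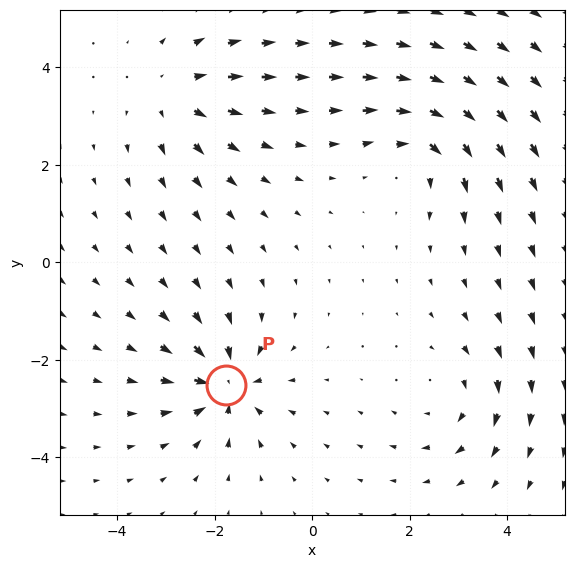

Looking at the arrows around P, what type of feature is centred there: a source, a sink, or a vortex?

sink

At P (-1.8, -2.5) the arrows converge inward. Divergence about -5, curl ≈0 — negative divergence with near-zero curl is a sink.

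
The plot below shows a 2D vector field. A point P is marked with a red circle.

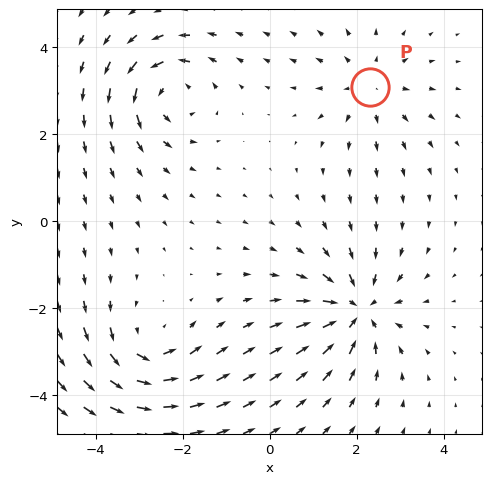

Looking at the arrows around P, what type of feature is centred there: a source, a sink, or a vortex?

source

At P (2.3, 3.1) the arrows spread outward. Divergence about +3, curl ≈0 — positive divergence with near-zero curl is a source.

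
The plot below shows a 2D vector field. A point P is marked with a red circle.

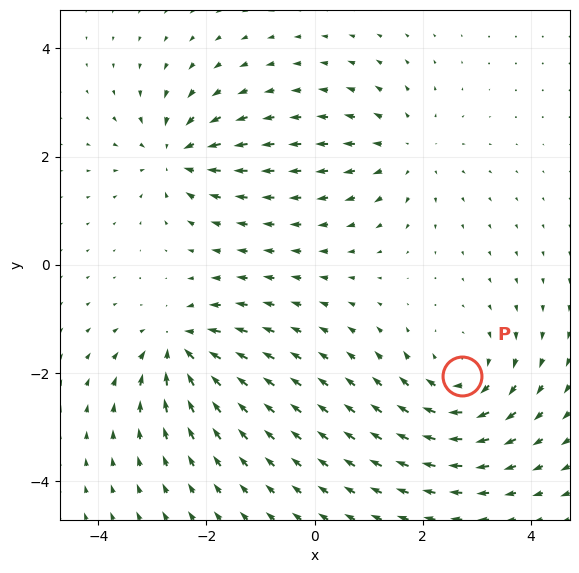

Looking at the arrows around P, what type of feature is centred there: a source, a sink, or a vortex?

vortex

At P (2.7, -2.1) the arrows circulate clockwise. Divergence ≈0, curl about -4 — near-zero divergence with nonzero curl is a vortex.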